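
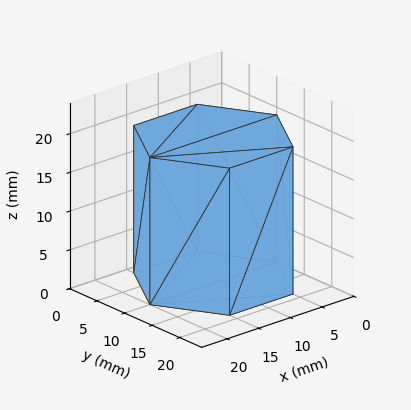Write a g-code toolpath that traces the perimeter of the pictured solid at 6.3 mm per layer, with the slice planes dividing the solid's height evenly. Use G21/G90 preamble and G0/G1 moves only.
Reading the render: the shape is a regular 6-sided prism (a cylinder approximated with 6 flat sides), circumscribed radius ≈ 10 mm, height ≈ 19 mm (dimensions read to the nearest mm from the axis ticks). For the g-code, the solid's height is divided into equal slices at the stated Δz and each level perimeter traced with G1 moves after a G0 lift.

; perimeter-only toolpath
G21 ; units = mm
G90 ; absolute positioning
G28 ; home
; layer 1
G0 Z6.3
G0 X20.0 Y10.0
G1 X15.0 Y18.7
G1 X5.0 Y18.7
G1 X0.0 Y10.0
G1 X5.0 Y1.3
G1 X15.0 Y1.3
G1 X20.0 Y10.0
; layer 2
G0 Z12.7
G0 X20.0 Y10.0
G1 X15.0 Y18.7
G1 X5.0 Y18.7
G1 X0.0 Y10.0
G1 X5.0 Y1.3
G1 X15.0 Y1.3
G1 X20.0 Y10.0
; layer 3
G0 Z19.0
G0 X20.0 Y10.0
G1 X15.0 Y18.7
G1 X5.0 Y18.7
G1 X0.0 Y10.0
G1 X5.0 Y1.3
G1 X15.0 Y1.3
G1 X20.0 Y10.0
M2 ; end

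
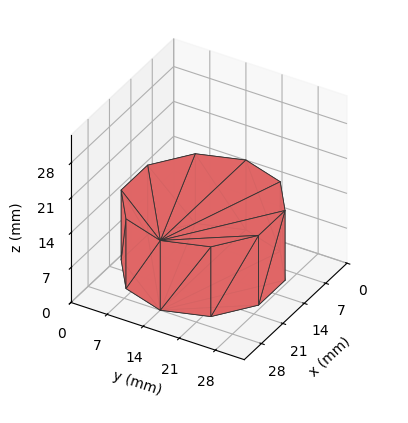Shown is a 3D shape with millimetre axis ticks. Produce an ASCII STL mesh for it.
Reading the render: the shape is a regular 10-sided prism (a cylinder approximated with 10 flat sides), circumscribed radius ≈ 14 mm, height ≈ 14 mm (dimensions read to the nearest mm from the axis ticks). For the STL, each face is triangulated and given an outward normal.

solid part
  facet normal 0.0000 0.0000 -1.0000
    outer loop
      vertex 18.326 27.315 0.000
      vertex 25.326 22.229 0.000
      vertex 28.000 14.000 0.000
    endloop
  endfacet
  facet normal 0.0000 0.0000 -1.0000
    outer loop
      vertex 9.674 27.315 0.000
      vertex 18.326 27.315 0.000
      vertex 28.000 14.000 0.000
    endloop
  endfacet
  facet normal 0.0000 0.0000 -1.0000
    outer loop
      vertex 2.674 22.229 0.000
      vertex 9.674 27.315 0.000
      vertex 28.000 14.000 0.000
    endloop
  endfacet
  facet normal 0.0000 0.0000 -1.0000
    outer loop
      vertex 0.000 14.000 0.000
      vertex 2.674 22.229 0.000
      vertex 28.000 14.000 0.000
    endloop
  endfacet
  facet normal 0.0000 0.0000 -1.0000
    outer loop
      vertex 2.674 5.771 0.000
      vertex 0.000 14.000 0.000
      vertex 28.000 14.000 0.000
    endloop
  endfacet
  facet normal 0.0000 0.0000 -1.0000
    outer loop
      vertex 9.674 0.685 0.000
      vertex 2.674 5.771 0.000
      vertex 28.000 14.000 0.000
    endloop
  endfacet
  facet normal 0.0000 0.0000 -1.0000
    outer loop
      vertex 18.326 0.685 0.000
      vertex 9.674 0.685 0.000
      vertex 28.000 14.000 0.000
    endloop
  endfacet
  facet normal 0.0000 0.0000 -1.0000
    outer loop
      vertex 25.326 5.771 0.000
      vertex 18.326 0.685 0.000
      vertex 28.000 14.000 0.000
    endloop
  endfacet
  facet normal 0.0000 0.0000 1.0000
    outer loop
      vertex 28.000 14.000 14.000
      vertex 25.326 22.229 14.000
      vertex 18.326 27.315 14.000
    endloop
  endfacet
  facet normal 0.0000 0.0000 1.0000
    outer loop
      vertex 28.000 14.000 14.000
      vertex 18.326 27.315 14.000
      vertex 9.674 27.315 14.000
    endloop
  endfacet
  facet normal 0.0000 0.0000 1.0000
    outer loop
      vertex 28.000 14.000 14.000
      vertex 9.674 27.315 14.000
      vertex 2.674 22.229 14.000
    endloop
  endfacet
  facet normal 0.0000 0.0000 1.0000
    outer loop
      vertex 28.000 14.000 14.000
      vertex 2.674 22.229 14.000
      vertex 0.000 14.000 14.000
    endloop
  endfacet
  facet normal 0.0000 0.0000 1.0000
    outer loop
      vertex 28.000 14.000 14.000
      vertex 0.000 14.000 14.000
      vertex 2.674 5.771 14.000
    endloop
  endfacet
  facet normal 0.0000 0.0000 1.0000
    outer loop
      vertex 28.000 14.000 14.000
      vertex 2.674 5.771 14.000
      vertex 9.674 0.685 14.000
    endloop
  endfacet
  facet normal 0.0000 0.0000 1.0000
    outer loop
      vertex 28.000 14.000 14.000
      vertex 9.674 0.685 14.000
      vertex 18.326 0.685 14.000
    endloop
  endfacet
  facet normal 0.0000 0.0000 1.0000
    outer loop
      vertex 28.000 14.000 14.000
      vertex 18.326 0.685 14.000
      vertex 25.326 5.771 14.000
    endloop
  endfacet
  facet normal 0.9510 0.3090 0.0000
    outer loop
      vertex 28.000 14.000 0.000
      vertex 25.326 22.229 0.000
      vertex 25.326 22.229 14.000
    endloop
  endfacet
  facet normal 0.9510 0.3090 0.0000
    outer loop
      vertex 28.000 14.000 0.000
      vertex 25.326 22.229 14.000
      vertex 28.000 14.000 14.000
    endloop
  endfacet
  facet normal 0.5878 0.8090 0.0000
    outer loop
      vertex 25.326 22.229 0.000
      vertex 18.326 27.315 0.000
      vertex 18.326 27.315 14.000
    endloop
  endfacet
  facet normal 0.5878 0.8090 0.0000
    outer loop
      vertex 25.326 22.229 0.000
      vertex 18.326 27.315 14.000
      vertex 25.326 22.229 14.000
    endloop
  endfacet
  facet normal 0.0000 1.0000 0.0000
    outer loop
      vertex 18.326 27.315 0.000
      vertex 9.674 27.315 0.000
      vertex 9.674 27.315 14.000
    endloop
  endfacet
  facet normal 0.0000 1.0000 0.0000
    outer loop
      vertex 18.326 27.315 0.000
      vertex 9.674 27.315 14.000
      vertex 18.326 27.315 14.000
    endloop
  endfacet
  facet normal -0.5878 0.8090 0.0000
    outer loop
      vertex 9.674 27.315 0.000
      vertex 2.674 22.229 0.000
      vertex 2.674 22.229 14.000
    endloop
  endfacet
  facet normal -0.5878 0.8090 0.0000
    outer loop
      vertex 9.674 27.315 0.000
      vertex 2.674 22.229 14.000
      vertex 9.674 27.315 14.000
    endloop
  endfacet
  facet normal -0.9510 0.3090 0.0000
    outer loop
      vertex 2.674 22.229 0.000
      vertex 0.000 14.000 0.000
      vertex 0.000 14.000 14.000
    endloop
  endfacet
  facet normal -0.9510 0.3090 0.0000
    outer loop
      vertex 2.674 22.229 0.000
      vertex 0.000 14.000 14.000
      vertex 2.674 22.229 14.000
    endloop
  endfacet
  facet normal -0.9510 -0.3090 0.0000
    outer loop
      vertex 0.000 14.000 0.000
      vertex 2.674 5.771 0.000
      vertex 2.674 5.771 14.000
    endloop
  endfacet
  facet normal -0.9510 -0.3090 0.0000
    outer loop
      vertex 0.000 14.000 0.000
      vertex 2.674 5.771 14.000
      vertex 0.000 14.000 14.000
    endloop
  endfacet
  facet normal -0.5878 -0.8090 0.0000
    outer loop
      vertex 2.674 5.771 0.000
      vertex 9.674 0.685 0.000
      vertex 9.674 0.685 14.000
    endloop
  endfacet
  facet normal -0.5878 -0.8090 0.0000
    outer loop
      vertex 2.674 5.771 0.000
      vertex 9.674 0.685 14.000
      vertex 2.674 5.771 14.000
    endloop
  endfacet
  facet normal 0.0000 -1.0000 0.0000
    outer loop
      vertex 9.674 0.685 0.000
      vertex 18.326 0.685 0.000
      vertex 18.326 0.685 14.000
    endloop
  endfacet
  facet normal 0.0000 -1.0000 0.0000
    outer loop
      vertex 9.674 0.685 0.000
      vertex 18.326 0.685 14.000
      vertex 9.674 0.685 14.000
    endloop
  endfacet
  facet normal 0.5878 -0.8090 0.0000
    outer loop
      vertex 18.326 0.685 0.000
      vertex 25.326 5.771 0.000
      vertex 25.326 5.771 14.000
    endloop
  endfacet
  facet normal 0.5878 -0.8090 0.0000
    outer loop
      vertex 18.326 0.685 0.000
      vertex 25.326 5.771 14.000
      vertex 18.326 0.685 14.000
    endloop
  endfacet
  facet normal 0.9510 -0.3090 0.0000
    outer loop
      vertex 25.326 5.771 0.000
      vertex 28.000 14.000 0.000
      vertex 28.000 14.000 14.000
    endloop
  endfacet
  facet normal 0.9510 -0.3090 0.0000
    outer loop
      vertex 25.326 5.771 0.000
      vertex 28.000 14.000 14.000
      vertex 25.326 5.771 14.000
    endloop
  endfacet
endsolid part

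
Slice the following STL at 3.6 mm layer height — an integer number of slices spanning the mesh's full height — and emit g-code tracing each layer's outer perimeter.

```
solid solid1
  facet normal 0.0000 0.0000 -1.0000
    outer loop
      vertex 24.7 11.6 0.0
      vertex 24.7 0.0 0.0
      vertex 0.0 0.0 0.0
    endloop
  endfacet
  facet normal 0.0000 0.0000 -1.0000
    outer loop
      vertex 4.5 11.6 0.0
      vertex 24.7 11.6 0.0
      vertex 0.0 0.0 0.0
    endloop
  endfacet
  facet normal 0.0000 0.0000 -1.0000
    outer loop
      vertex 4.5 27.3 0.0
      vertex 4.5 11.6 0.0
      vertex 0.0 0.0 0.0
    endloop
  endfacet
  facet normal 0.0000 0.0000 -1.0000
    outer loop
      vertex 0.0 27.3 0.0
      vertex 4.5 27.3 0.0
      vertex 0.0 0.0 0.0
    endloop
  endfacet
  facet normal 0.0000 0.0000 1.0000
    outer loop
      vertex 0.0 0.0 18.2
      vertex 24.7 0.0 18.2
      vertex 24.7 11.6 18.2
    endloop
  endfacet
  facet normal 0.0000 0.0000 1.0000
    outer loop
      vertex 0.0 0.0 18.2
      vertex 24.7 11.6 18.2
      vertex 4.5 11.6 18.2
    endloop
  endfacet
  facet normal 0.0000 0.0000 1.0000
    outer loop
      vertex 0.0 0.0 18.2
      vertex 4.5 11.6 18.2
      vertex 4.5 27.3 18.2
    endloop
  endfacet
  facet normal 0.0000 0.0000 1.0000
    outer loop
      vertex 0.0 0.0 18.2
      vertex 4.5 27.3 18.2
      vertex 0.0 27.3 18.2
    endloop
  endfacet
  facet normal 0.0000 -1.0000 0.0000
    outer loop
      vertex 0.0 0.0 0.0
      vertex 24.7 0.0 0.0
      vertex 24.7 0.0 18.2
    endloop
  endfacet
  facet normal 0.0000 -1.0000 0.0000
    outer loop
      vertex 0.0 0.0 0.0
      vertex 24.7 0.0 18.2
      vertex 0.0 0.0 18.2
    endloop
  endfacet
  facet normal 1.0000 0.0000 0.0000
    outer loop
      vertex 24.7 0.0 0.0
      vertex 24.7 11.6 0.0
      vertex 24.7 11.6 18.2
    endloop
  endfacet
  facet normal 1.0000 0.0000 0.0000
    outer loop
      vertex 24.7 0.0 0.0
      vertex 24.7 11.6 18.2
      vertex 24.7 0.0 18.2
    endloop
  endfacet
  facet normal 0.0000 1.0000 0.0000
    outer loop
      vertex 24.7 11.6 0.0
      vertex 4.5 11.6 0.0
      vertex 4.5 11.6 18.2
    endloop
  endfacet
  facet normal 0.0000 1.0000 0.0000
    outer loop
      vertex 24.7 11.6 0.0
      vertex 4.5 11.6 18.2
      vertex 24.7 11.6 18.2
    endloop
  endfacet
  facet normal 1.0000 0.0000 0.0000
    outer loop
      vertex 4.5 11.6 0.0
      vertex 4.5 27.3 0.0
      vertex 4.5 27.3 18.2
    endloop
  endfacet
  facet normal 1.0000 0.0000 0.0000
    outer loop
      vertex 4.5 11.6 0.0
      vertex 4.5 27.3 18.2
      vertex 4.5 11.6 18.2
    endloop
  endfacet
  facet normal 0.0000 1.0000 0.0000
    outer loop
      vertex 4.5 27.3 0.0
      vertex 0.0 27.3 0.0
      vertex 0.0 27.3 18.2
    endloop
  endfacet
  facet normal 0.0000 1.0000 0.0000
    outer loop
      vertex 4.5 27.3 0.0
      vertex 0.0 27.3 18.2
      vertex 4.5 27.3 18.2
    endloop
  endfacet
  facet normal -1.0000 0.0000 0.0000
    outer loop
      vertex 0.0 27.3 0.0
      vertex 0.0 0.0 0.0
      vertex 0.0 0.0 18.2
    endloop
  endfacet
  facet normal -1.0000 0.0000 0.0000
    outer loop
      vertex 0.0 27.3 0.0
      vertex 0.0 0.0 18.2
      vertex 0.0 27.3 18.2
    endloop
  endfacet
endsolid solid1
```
; perimeter-only toolpath
G21 ; units = mm
G90 ; absolute positioning
G28 ; home
; layer 1
G0 Z3.6
G0 X0.0 Y0.0
G1 X24.7 Y0.0
G1 X24.7 Y11.6
G1 X4.5 Y11.6
G1 X4.5 Y27.3
G1 X0.0 Y27.3
G1 X0.0 Y0.0
; layer 2
G0 Z7.3
G0 X0.0 Y0.0
G1 X24.7 Y0.0
G1 X24.7 Y11.6
G1 X4.5 Y11.6
G1 X4.5 Y27.3
G1 X0.0 Y27.3
G1 X0.0 Y0.0
; layer 3
G0 Z10.9
G0 X0.0 Y0.0
G1 X24.7 Y0.0
G1 X24.7 Y11.6
G1 X4.5 Y11.6
G1 X4.5 Y27.3
G1 X0.0 Y27.3
G1 X0.0 Y0.0
; layer 4
G0 Z14.6
G0 X0.0 Y0.0
G1 X24.7 Y0.0
G1 X24.7 Y11.6
G1 X4.5 Y11.6
G1 X4.5 Y27.3
G1 X0.0 Y27.3
G1 X0.0 Y0.0
; layer 5
G0 Z18.2
G0 X0.0 Y0.0
G1 X24.7 Y0.0
G1 X24.7 Y11.6
G1 X4.5 Y11.6
G1 X4.5 Y27.3
G1 X0.0 Y27.3
G1 X0.0 Y0.0
M2 ; end

The solid is an L-shaped prism: outer 24.7 × 27.3 mm, arm thicknesses ≈ 11.6 mm (horizontal) and 4.5 mm (vertical), extruded 18.2 mm in z. Slicing at Δz = 3.6 mm — 5 equal slices spanning the solid's height, so layer i sits at z = i·h/5 — gives 5 non-empty perimeters. Each is a 6-segment closed polygon; G0 lifts to the layer z and rapids to the start vertex, then G1 traces the edges.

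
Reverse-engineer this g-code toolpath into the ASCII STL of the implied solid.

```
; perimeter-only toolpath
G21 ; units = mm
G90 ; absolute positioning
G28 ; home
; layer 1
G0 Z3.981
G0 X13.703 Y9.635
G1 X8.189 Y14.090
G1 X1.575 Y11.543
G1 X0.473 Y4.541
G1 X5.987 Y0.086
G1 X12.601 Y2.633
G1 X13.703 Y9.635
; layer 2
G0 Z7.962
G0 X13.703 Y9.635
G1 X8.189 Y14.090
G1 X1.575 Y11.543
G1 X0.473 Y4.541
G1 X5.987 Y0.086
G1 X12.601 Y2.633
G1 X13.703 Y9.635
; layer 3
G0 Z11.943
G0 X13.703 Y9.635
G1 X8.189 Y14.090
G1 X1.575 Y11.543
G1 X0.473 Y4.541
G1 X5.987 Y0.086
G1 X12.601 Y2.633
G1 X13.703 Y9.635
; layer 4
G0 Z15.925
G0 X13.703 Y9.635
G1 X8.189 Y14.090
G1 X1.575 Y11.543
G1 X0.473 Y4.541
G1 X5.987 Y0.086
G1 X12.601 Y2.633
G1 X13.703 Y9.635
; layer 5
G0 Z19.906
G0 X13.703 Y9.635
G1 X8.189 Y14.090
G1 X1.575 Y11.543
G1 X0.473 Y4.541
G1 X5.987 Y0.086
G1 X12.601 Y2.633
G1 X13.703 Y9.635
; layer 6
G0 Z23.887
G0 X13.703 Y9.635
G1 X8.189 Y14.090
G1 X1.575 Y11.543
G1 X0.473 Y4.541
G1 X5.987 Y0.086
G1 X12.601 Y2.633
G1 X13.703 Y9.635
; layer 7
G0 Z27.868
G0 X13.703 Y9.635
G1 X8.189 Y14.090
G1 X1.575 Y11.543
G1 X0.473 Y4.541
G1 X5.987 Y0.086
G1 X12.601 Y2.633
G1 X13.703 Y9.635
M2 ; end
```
solid part
  facet normal 0.0000 0.0000 -1.0000
    outer loop
      vertex 1.575 11.543 0.000
      vertex 8.189 14.090 0.000
      vertex 13.703 9.635 0.000
    endloop
  endfacet
  facet normal 0.0000 0.0000 -1.0000
    outer loop
      vertex 0.473 4.541 0.000
      vertex 1.575 11.543 0.000
      vertex 13.703 9.635 0.000
    endloop
  endfacet
  facet normal 0.0000 0.0000 -1.0000
    outer loop
      vertex 5.987 0.086 0.000
      vertex 0.473 4.541 0.000
      vertex 13.703 9.635 0.000
    endloop
  endfacet
  facet normal 0.0000 0.0000 -1.0000
    outer loop
      vertex 12.601 2.633 0.000
      vertex 5.987 0.086 0.000
      vertex 13.703 9.635 0.000
    endloop
  endfacet
  facet normal 0.0000 0.0000 1.0000
    outer loop
      vertex 13.703 9.635 27.868
      vertex 8.189 14.090 27.868
      vertex 1.575 11.543 27.868
    endloop
  endfacet
  facet normal 0.0000 0.0000 1.0000
    outer loop
      vertex 13.703 9.635 27.868
      vertex 1.575 11.543 27.868
      vertex 0.473 4.541 27.868
    endloop
  endfacet
  facet normal 0.0000 0.0000 1.0000
    outer loop
      vertex 13.703 9.635 27.868
      vertex 0.473 4.541 27.868
      vertex 5.987 0.086 27.868
    endloop
  endfacet
  facet normal 0.0000 0.0000 1.0000
    outer loop
      vertex 13.703 9.635 27.868
      vertex 5.987 0.086 27.868
      vertex 12.601 2.633 27.868
    endloop
  endfacet
  facet normal 0.6285 0.7778 0.0000
    outer loop
      vertex 13.703 9.635 0.000
      vertex 8.189 14.090 0.000
      vertex 8.189 14.090 27.868
    endloop
  endfacet
  facet normal 0.6285 0.7778 0.0000
    outer loop
      vertex 13.703 9.635 0.000
      vertex 8.189 14.090 27.868
      vertex 13.703 9.635 27.868
    endloop
  endfacet
  facet normal -0.3594 0.9332 0.0000
    outer loop
      vertex 8.189 14.090 0.000
      vertex 1.575 11.543 0.000
      vertex 1.575 11.543 27.868
    endloop
  endfacet
  facet normal -0.3594 0.9332 0.0000
    outer loop
      vertex 8.189 14.090 0.000
      vertex 1.575 11.543 27.868
      vertex 8.189 14.090 27.868
    endloop
  endfacet
  facet normal -0.9878 0.1555 0.0000
    outer loop
      vertex 1.575 11.543 0.000
      vertex 0.473 4.541 0.000
      vertex 0.473 4.541 27.868
    endloop
  endfacet
  facet normal -0.9878 0.1555 0.0000
    outer loop
      vertex 1.575 11.543 0.000
      vertex 0.473 4.541 27.868
      vertex 1.575 11.543 27.868
    endloop
  endfacet
  facet normal -0.6285 -0.7778 0.0000
    outer loop
      vertex 0.473 4.541 0.000
      vertex 5.987 0.086 0.000
      vertex 5.987 0.086 27.868
    endloop
  endfacet
  facet normal -0.6285 -0.7778 0.0000
    outer loop
      vertex 0.473 4.541 0.000
      vertex 5.987 0.086 27.868
      vertex 0.473 4.541 27.868
    endloop
  endfacet
  facet normal 0.3594 -0.9332 0.0000
    outer loop
      vertex 5.987 0.086 0.000
      vertex 12.601 2.633 0.000
      vertex 12.601 2.633 27.868
    endloop
  endfacet
  facet normal 0.3594 -0.9332 0.0000
    outer loop
      vertex 5.987 0.086 0.000
      vertex 12.601 2.633 27.868
      vertex 5.987 0.086 27.868
    endloop
  endfacet
  facet normal 0.9878 -0.1555 0.0000
    outer loop
      vertex 12.601 2.633 0.000
      vertex 13.703 9.635 0.000
      vertex 13.703 9.635 27.868
    endloop
  endfacet
  facet normal 0.9878 -0.1555 0.0000
    outer loop
      vertex 12.601 2.633 0.000
      vertex 13.703 9.635 27.868
      vertex 12.601 2.633 27.868
    endloop
  endfacet
endsolid part

The G0 Z moves step by Δz≈3.981 mm. Every layer's G1 loop is the same polygon, so the solid is a straight extrusion of it from z=0 to z≈27.9. Closing with flat bottom and top caps and triangulating gives 20 facets — a regular 6-sided prism (a cylinder approximated with 6 flat sides), circumscribed radius ≈ 7.09 mm, height ≈ 27.9 mm.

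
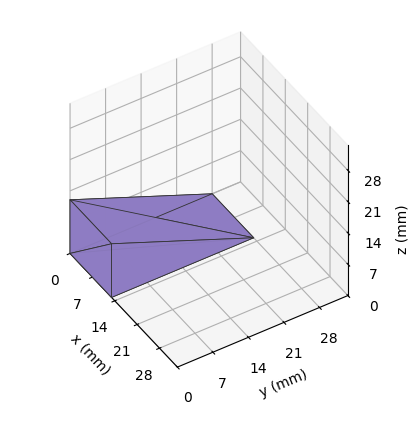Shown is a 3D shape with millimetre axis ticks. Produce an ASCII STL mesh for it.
Reading the render: the shape is a wedge (ramp): 13 × 28 mm base, rising to 12 mm along the y=0 edge and sloping linearly to z=0 at y=28 (dimensions read to the nearest mm from the axis ticks). For the STL, each face is triangulated and given an outward normal.

solid part
  facet normal 0.0000 0.0000 -1.0000
    outer loop
      vertex 13.00 28.00 0.00
      vertex 13.00 0.00 0.00
      vertex 0.00 0.00 0.00
    endloop
  endfacet
  facet normal 0.0000 0.0000 -1.0000
    outer loop
      vertex 0.00 28.00 0.00
      vertex 13.00 28.00 0.00
      vertex 0.00 0.00 0.00
    endloop
  endfacet
  facet normal 0.0000 -1.0000 0.0000
    outer loop
      vertex 0.00 0.00 0.00
      vertex 13.00 0.00 0.00
      vertex 13.00 0.00 12.00
    endloop
  endfacet
  facet normal 0.0000 -1.0000 0.0000
    outer loop
      vertex 0.00 0.00 0.00
      vertex 13.00 0.00 12.00
      vertex 0.00 0.00 12.00
    endloop
  endfacet
  facet normal 0.0000 0.3939 0.9191
    outer loop
      vertex 0.00 0.00 12.00
      vertex 13.00 0.00 12.00
      vertex 13.00 28.00 0.00
    endloop
  endfacet
  facet normal 0.0000 0.3939 0.9191
    outer loop
      vertex 0.00 0.00 12.00
      vertex 13.00 28.00 0.00
      vertex 0.00 28.00 0.00
    endloop
  endfacet
  facet normal -1.0000 0.0000 0.0000
    outer loop
      vertex 0.00 0.00 12.00
      vertex 0.00 28.00 0.00
      vertex 0.00 0.00 0.00
    endloop
  endfacet
  facet normal 1.0000 0.0000 0.0000
    outer loop
      vertex 13.00 0.00 0.00
      vertex 13.00 28.00 0.00
      vertex 13.00 0.00 12.00
    endloop
  endfacet
endsolid part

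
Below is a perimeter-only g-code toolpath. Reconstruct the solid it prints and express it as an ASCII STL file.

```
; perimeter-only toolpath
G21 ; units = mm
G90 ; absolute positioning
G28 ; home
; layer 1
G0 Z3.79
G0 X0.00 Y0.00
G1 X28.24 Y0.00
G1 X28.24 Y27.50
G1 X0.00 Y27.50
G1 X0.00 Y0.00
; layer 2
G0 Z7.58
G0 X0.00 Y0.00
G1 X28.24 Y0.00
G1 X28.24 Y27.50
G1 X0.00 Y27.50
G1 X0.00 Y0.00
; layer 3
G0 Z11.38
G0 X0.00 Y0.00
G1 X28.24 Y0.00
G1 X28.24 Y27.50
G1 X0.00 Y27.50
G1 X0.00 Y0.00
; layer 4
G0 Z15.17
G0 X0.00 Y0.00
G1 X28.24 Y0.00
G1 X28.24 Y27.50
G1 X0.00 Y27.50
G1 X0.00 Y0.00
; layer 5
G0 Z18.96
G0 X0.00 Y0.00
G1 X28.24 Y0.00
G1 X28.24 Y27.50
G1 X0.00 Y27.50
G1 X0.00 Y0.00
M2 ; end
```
solid part
  facet normal 0.0000 0.0000 -1.0000
    outer loop
      vertex 28.24 27.50 0.00
      vertex 28.24 0.00 0.00
      vertex 0.00 0.00 0.00
    endloop
  endfacet
  facet normal 0.0000 0.0000 -1.0000
    outer loop
      vertex 0.00 27.50 0.00
      vertex 28.24 27.50 0.00
      vertex 0.00 0.00 0.00
    endloop
  endfacet
  facet normal 0.0000 0.0000 1.0000
    outer loop
      vertex 0.00 0.00 18.96
      vertex 28.24 0.00 18.96
      vertex 28.24 27.50 18.96
    endloop
  endfacet
  facet normal 0.0000 0.0000 1.0000
    outer loop
      vertex 0.00 0.00 18.96
      vertex 28.24 27.50 18.96
      vertex 0.00 27.50 18.96
    endloop
  endfacet
  facet normal 0.0000 -1.0000 0.0000
    outer loop
      vertex 0.00 0.00 0.00
      vertex 28.24 0.00 0.00
      vertex 28.24 0.00 18.96
    endloop
  endfacet
  facet normal 0.0000 -1.0000 0.0000
    outer loop
      vertex 0.00 0.00 0.00
      vertex 28.24 0.00 18.96
      vertex 0.00 0.00 18.96
    endloop
  endfacet
  facet normal 0.0000 1.0000 0.0000
    outer loop
      vertex 28.24 27.50 18.96
      vertex 28.24 27.50 0.00
      vertex 0.00 27.50 0.00
    endloop
  endfacet
  facet normal 0.0000 1.0000 0.0000
    outer loop
      vertex 0.00 27.50 18.96
      vertex 28.24 27.50 18.96
      vertex 0.00 27.50 0.00
    endloop
  endfacet
  facet normal -1.0000 0.0000 0.0000
    outer loop
      vertex 0.00 27.50 18.96
      vertex 0.00 27.50 0.00
      vertex 0.00 0.00 0.00
    endloop
  endfacet
  facet normal -1.0000 0.0000 0.0000
    outer loop
      vertex 0.00 0.00 18.96
      vertex 0.00 27.50 18.96
      vertex 0.00 0.00 0.00
    endloop
  endfacet
  facet normal 1.0000 0.0000 0.0000
    outer loop
      vertex 28.24 0.00 0.00
      vertex 28.24 27.50 0.00
      vertex 28.24 27.50 18.96
    endloop
  endfacet
  facet normal 1.0000 0.0000 0.0000
    outer loop
      vertex 28.24 0.00 0.00
      vertex 28.24 27.50 18.96
      vertex 28.24 0.00 18.96
    endloop
  endfacet
endsolid part

The G0 Z moves step by Δz≈3.79 mm. Every layer's G1 loop is the same polygon, so the solid is a straight extrusion of it from z=0 to z≈19. Closing with flat bottom and top caps and triangulating gives 12 facets — a rectangular box, roughly 28.2 × 27.5 mm footprint and 19 mm tall.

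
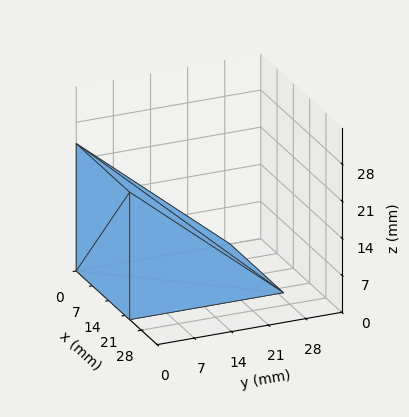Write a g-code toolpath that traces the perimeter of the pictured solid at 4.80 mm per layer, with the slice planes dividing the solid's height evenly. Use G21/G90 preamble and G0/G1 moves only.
Reading the render: the shape is a wedge (ramp): 23 × 29 mm base, rising to 24 mm along the y=0 edge and sloping linearly to z=0 at y=29 (dimensions read to the nearest mm from the axis ticks). For the g-code, the solid's height is divided into equal slices at the stated Δz and each level perimeter traced with G1 moves after a G0 lift.

; perimeter-only toolpath
G21 ; units = mm
G90 ; absolute positioning
G28 ; home
; layer 1
G0 Z4.80
G0 X0.00 Y0.00
G1 X23.00 Y0.00
G1 X23.00 Y23.20
G1 X0.00 Y23.20
G1 X0.00 Y0.00
; layer 2
G0 Z9.60
G0 X0.00 Y0.00
G1 X23.00 Y0.00
G1 X23.00 Y17.40
G1 X0.00 Y17.40
G1 X0.00 Y0.00
; layer 3
G0 Z14.40
G0 X0.00 Y0.00
G1 X23.00 Y0.00
G1 X23.00 Y11.60
G1 X0.00 Y11.60
G1 X0.00 Y0.00
; layer 4
G0 Z19.20
G0 X0.00 Y0.00
G1 X23.00 Y0.00
G1 X23.00 Y5.80
G1 X0.00 Y5.80
G1 X0.00 Y0.00
M2 ; end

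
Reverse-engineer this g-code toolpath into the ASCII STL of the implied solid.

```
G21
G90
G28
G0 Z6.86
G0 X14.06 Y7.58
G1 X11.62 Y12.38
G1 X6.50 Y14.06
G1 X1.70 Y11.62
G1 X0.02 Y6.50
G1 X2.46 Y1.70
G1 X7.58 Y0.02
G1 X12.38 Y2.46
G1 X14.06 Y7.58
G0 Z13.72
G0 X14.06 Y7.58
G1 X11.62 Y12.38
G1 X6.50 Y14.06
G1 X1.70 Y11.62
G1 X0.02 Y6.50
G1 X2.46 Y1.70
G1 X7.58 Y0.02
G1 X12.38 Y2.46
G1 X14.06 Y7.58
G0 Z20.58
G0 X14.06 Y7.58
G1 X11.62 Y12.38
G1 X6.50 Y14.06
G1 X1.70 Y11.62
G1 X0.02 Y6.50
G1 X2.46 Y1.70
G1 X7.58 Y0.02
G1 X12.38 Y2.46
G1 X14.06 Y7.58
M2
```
solid part
  facet normal 0.0000 0.0000 -1.0000
    outer loop
      vertex 6.50 14.06 0.00
      vertex 11.62 12.38 0.00
      vertex 14.06 7.58 0.00
    endloop
  endfacet
  facet normal 0.0000 0.0000 -1.0000
    outer loop
      vertex 1.70 11.62 0.00
      vertex 6.50 14.06 0.00
      vertex 14.06 7.58 0.00
    endloop
  endfacet
  facet normal 0.0000 0.0000 -1.0000
    outer loop
      vertex 0.02 6.50 0.00
      vertex 1.70 11.62 0.00
      vertex 14.06 7.58 0.00
    endloop
  endfacet
  facet normal 0.0000 0.0000 -1.0000
    outer loop
      vertex 2.46 1.70 0.00
      vertex 0.02 6.50 0.00
      vertex 14.06 7.58 0.00
    endloop
  endfacet
  facet normal 0.0000 0.0000 -1.0000
    outer loop
      vertex 7.58 0.02 0.00
      vertex 2.46 1.70 0.00
      vertex 14.06 7.58 0.00
    endloop
  endfacet
  facet normal 0.0000 0.0000 -1.0000
    outer loop
      vertex 12.38 2.46 0.00
      vertex 7.58 0.02 0.00
      vertex 14.06 7.58 0.00
    endloop
  endfacet
  facet normal 0.0000 0.0000 1.0000
    outer loop
      vertex 14.06 7.58 20.58
      vertex 11.62 12.38 20.58
      vertex 6.50 14.06 20.58
    endloop
  endfacet
  facet normal 0.0000 0.0000 1.0000
    outer loop
      vertex 14.06 7.58 20.58
      vertex 6.50 14.06 20.58
      vertex 1.70 11.62 20.58
    endloop
  endfacet
  facet normal 0.0000 0.0000 1.0000
    outer loop
      vertex 14.06 7.58 20.58
      vertex 1.70 11.62 20.58
      vertex 0.02 6.50 20.58
    endloop
  endfacet
  facet normal 0.0000 0.0000 1.0000
    outer loop
      vertex 14.06 7.58 20.58
      vertex 0.02 6.50 20.58
      vertex 2.46 1.70 20.58
    endloop
  endfacet
  facet normal 0.0000 0.0000 1.0000
    outer loop
      vertex 14.06 7.58 20.58
      vertex 2.46 1.70 20.58
      vertex 7.58 0.02 20.58
    endloop
  endfacet
  facet normal 0.0000 0.0000 1.0000
    outer loop
      vertex 14.06 7.58 20.58
      vertex 7.58 0.02 20.58
      vertex 12.38 2.46 20.58
    endloop
  endfacet
  facet normal 0.8914 0.4531 0.0000
    outer loop
      vertex 14.06 7.58 0.00
      vertex 11.62 12.38 0.00
      vertex 11.62 12.38 20.58
    endloop
  endfacet
  facet normal 0.8914 0.4531 0.0000
    outer loop
      vertex 14.06 7.58 0.00
      vertex 11.62 12.38 20.58
      vertex 14.06 7.58 20.58
    endloop
  endfacet
  facet normal 0.3118 0.9502 0.0000
    outer loop
      vertex 11.62 12.38 0.00
      vertex 6.50 14.06 0.00
      vertex 6.50 14.06 20.58
    endloop
  endfacet
  facet normal 0.3118 0.9502 0.0000
    outer loop
      vertex 11.62 12.38 0.00
      vertex 6.50 14.06 20.58
      vertex 11.62 12.38 20.58
    endloop
  endfacet
  facet normal -0.4531 0.8914 0.0000
    outer loop
      vertex 6.50 14.06 0.00
      vertex 1.70 11.62 0.00
      vertex 1.70 11.62 20.58
    endloop
  endfacet
  facet normal -0.4531 0.8914 0.0000
    outer loop
      vertex 6.50 14.06 0.00
      vertex 1.70 11.62 20.58
      vertex 6.50 14.06 20.58
    endloop
  endfacet
  facet normal -0.9502 0.3118 0.0000
    outer loop
      vertex 1.70 11.62 0.00
      vertex 0.02 6.50 0.00
      vertex 0.02 6.50 20.58
    endloop
  endfacet
  facet normal -0.9502 0.3118 0.0000
    outer loop
      vertex 1.70 11.62 0.00
      vertex 0.02 6.50 20.58
      vertex 1.70 11.62 20.58
    endloop
  endfacet
  facet normal -0.8914 -0.4531 0.0000
    outer loop
      vertex 0.02 6.50 0.00
      vertex 2.46 1.70 0.00
      vertex 2.46 1.70 20.58
    endloop
  endfacet
  facet normal -0.8914 -0.4531 0.0000
    outer loop
      vertex 0.02 6.50 0.00
      vertex 2.46 1.70 20.58
      vertex 0.02 6.50 20.58
    endloop
  endfacet
  facet normal -0.3118 -0.9502 0.0000
    outer loop
      vertex 2.46 1.70 0.00
      vertex 7.58 0.02 0.00
      vertex 7.58 0.02 20.58
    endloop
  endfacet
  facet normal -0.3118 -0.9502 0.0000
    outer loop
      vertex 2.46 1.70 0.00
      vertex 7.58 0.02 20.58
      vertex 2.46 1.70 20.58
    endloop
  endfacet
  facet normal 0.4531 -0.8914 0.0000
    outer loop
      vertex 7.58 0.02 0.00
      vertex 12.38 2.46 0.00
      vertex 12.38 2.46 20.58
    endloop
  endfacet
  facet normal 0.4531 -0.8914 0.0000
    outer loop
      vertex 7.58 0.02 0.00
      vertex 12.38 2.46 20.58
      vertex 7.58 0.02 20.58
    endloop
  endfacet
  facet normal 0.9502 -0.3118 0.0000
    outer loop
      vertex 12.38 2.46 0.00
      vertex 14.06 7.58 0.00
      vertex 14.06 7.58 20.58
    endloop
  endfacet
  facet normal 0.9502 -0.3118 0.0000
    outer loop
      vertex 12.38 2.46 0.00
      vertex 14.06 7.58 20.58
      vertex 12.38 2.46 20.58
    endloop
  endfacet
endsolid part

The G0 Z moves step by Δz≈6.86 mm. Every layer's G1 loop is the same polygon, so the solid is a straight extrusion of it from z=0 to z≈20.6. Closing with flat bottom and top caps and triangulating gives 28 facets — a regular 8-sided prism (a cylinder approximated with 8 flat sides), circumscribed radius ≈ 7.04 mm, height ≈ 20.6 mm.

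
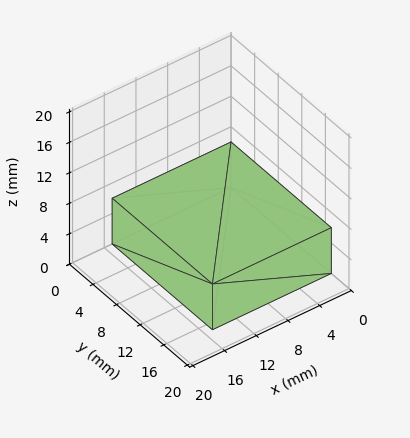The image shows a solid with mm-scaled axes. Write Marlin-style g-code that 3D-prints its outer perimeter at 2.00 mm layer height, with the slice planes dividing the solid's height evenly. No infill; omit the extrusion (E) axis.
Reading the render: the shape is a rectangular box, roughly 15 × 17 mm footprint and 6 mm tall (dimensions read to the nearest mm from the axis ticks). For the g-code, the solid's height is divided into equal slices at the stated Δz and each level perimeter traced with G1 moves after a G0 lift.

; perimeter-only toolpath
G21 ; units = mm
G90 ; absolute positioning
G28 ; home
; layer 1
G0 Z2.00
G0 X0.00 Y0.00
G1 X15.00 Y0.00
G1 X15.00 Y17.00
G1 X0.00 Y17.00
G1 X0.00 Y0.00
; layer 2
G0 Z4.00
G0 X0.00 Y0.00
G1 X15.00 Y0.00
G1 X15.00 Y17.00
G1 X0.00 Y17.00
G1 X0.00 Y0.00
; layer 3
G0 Z6.00
G0 X0.00 Y0.00
G1 X15.00 Y0.00
G1 X15.00 Y17.00
G1 X0.00 Y17.00
G1 X0.00 Y0.00
M2 ; end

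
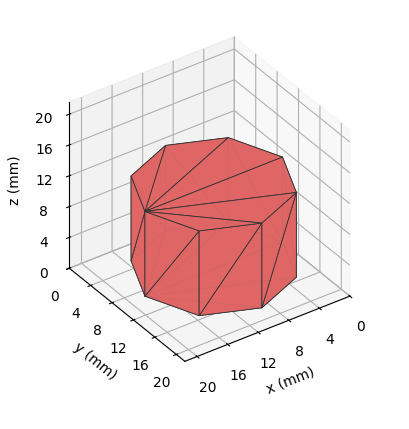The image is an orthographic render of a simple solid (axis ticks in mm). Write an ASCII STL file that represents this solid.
Reading the render: the shape is a regular 8-sided prism (a cylinder approximated with 8 flat sides), circumscribed radius ≈ 9 mm, height ≈ 11 mm (dimensions read to the nearest mm from the axis ticks). For the STL, each face is triangulated and given an outward normal.

solid part
  facet normal 0.0000 0.0000 -1.0000
    outer loop
      vertex 9.00 18.00 0.00
      vertex 15.36 15.36 0.00
      vertex 18.00 9.00 0.00
    endloop
  endfacet
  facet normal 0.0000 0.0000 -1.0000
    outer loop
      vertex 2.64 15.36 0.00
      vertex 9.00 18.00 0.00
      vertex 18.00 9.00 0.00
    endloop
  endfacet
  facet normal 0.0000 0.0000 -1.0000
    outer loop
      vertex 0.00 9.00 0.00
      vertex 2.64 15.36 0.00
      vertex 18.00 9.00 0.00
    endloop
  endfacet
  facet normal 0.0000 0.0000 -1.0000
    outer loop
      vertex 2.64 2.64 0.00
      vertex 0.00 9.00 0.00
      vertex 18.00 9.00 0.00
    endloop
  endfacet
  facet normal 0.0000 0.0000 -1.0000
    outer loop
      vertex 9.00 0.00 0.00
      vertex 2.64 2.64 0.00
      vertex 18.00 9.00 0.00
    endloop
  endfacet
  facet normal 0.0000 0.0000 -1.0000
    outer loop
      vertex 15.36 2.64 0.00
      vertex 9.00 0.00 0.00
      vertex 18.00 9.00 0.00
    endloop
  endfacet
  facet normal 0.0000 0.0000 1.0000
    outer loop
      vertex 18.00 9.00 11.00
      vertex 15.36 15.36 11.00
      vertex 9.00 18.00 11.00
    endloop
  endfacet
  facet normal 0.0000 0.0000 1.0000
    outer loop
      vertex 18.00 9.00 11.00
      vertex 9.00 18.00 11.00
      vertex 2.64 15.36 11.00
    endloop
  endfacet
  facet normal 0.0000 0.0000 1.0000
    outer loop
      vertex 18.00 9.00 11.00
      vertex 2.64 15.36 11.00
      vertex 0.00 9.00 11.00
    endloop
  endfacet
  facet normal 0.0000 0.0000 1.0000
    outer loop
      vertex 18.00 9.00 11.00
      vertex 0.00 9.00 11.00
      vertex 2.64 2.64 11.00
    endloop
  endfacet
  facet normal 0.0000 0.0000 1.0000
    outer loop
      vertex 18.00 9.00 11.00
      vertex 2.64 2.64 11.00
      vertex 9.00 0.00 11.00
    endloop
  endfacet
  facet normal 0.0000 0.0000 1.0000
    outer loop
      vertex 18.00 9.00 11.00
      vertex 9.00 0.00 11.00
      vertex 15.36 2.64 11.00
    endloop
  endfacet
  facet normal 0.9236 0.3834 0.0000
    outer loop
      vertex 18.00 9.00 0.00
      vertex 15.36 15.36 0.00
      vertex 15.36 15.36 11.00
    endloop
  endfacet
  facet normal 0.9236 0.3834 0.0000
    outer loop
      vertex 18.00 9.00 0.00
      vertex 15.36 15.36 11.00
      vertex 18.00 9.00 11.00
    endloop
  endfacet
  facet normal 0.3834 0.9236 0.0000
    outer loop
      vertex 15.36 15.36 0.00
      vertex 9.00 18.00 0.00
      vertex 9.00 18.00 11.00
    endloop
  endfacet
  facet normal 0.3834 0.9236 0.0000
    outer loop
      vertex 15.36 15.36 0.00
      vertex 9.00 18.00 11.00
      vertex 15.36 15.36 11.00
    endloop
  endfacet
  facet normal -0.3834 0.9236 0.0000
    outer loop
      vertex 9.00 18.00 0.00
      vertex 2.64 15.36 0.00
      vertex 2.64 15.36 11.00
    endloop
  endfacet
  facet normal -0.3834 0.9236 0.0000
    outer loop
      vertex 9.00 18.00 0.00
      vertex 2.64 15.36 11.00
      vertex 9.00 18.00 11.00
    endloop
  endfacet
  facet normal -0.9236 0.3834 0.0000
    outer loop
      vertex 2.64 15.36 0.00
      vertex 0.00 9.00 0.00
      vertex 0.00 9.00 11.00
    endloop
  endfacet
  facet normal -0.9236 0.3834 0.0000
    outer loop
      vertex 2.64 15.36 0.00
      vertex 0.00 9.00 11.00
      vertex 2.64 15.36 11.00
    endloop
  endfacet
  facet normal -0.9236 -0.3834 0.0000
    outer loop
      vertex 0.00 9.00 0.00
      vertex 2.64 2.64 0.00
      vertex 2.64 2.64 11.00
    endloop
  endfacet
  facet normal -0.9236 -0.3834 0.0000
    outer loop
      vertex 0.00 9.00 0.00
      vertex 2.64 2.64 11.00
      vertex 0.00 9.00 11.00
    endloop
  endfacet
  facet normal -0.3834 -0.9236 0.0000
    outer loop
      vertex 2.64 2.64 0.00
      vertex 9.00 0.00 0.00
      vertex 9.00 0.00 11.00
    endloop
  endfacet
  facet normal -0.3834 -0.9236 0.0000
    outer loop
      vertex 2.64 2.64 0.00
      vertex 9.00 0.00 11.00
      vertex 2.64 2.64 11.00
    endloop
  endfacet
  facet normal 0.3834 -0.9236 0.0000
    outer loop
      vertex 9.00 0.00 0.00
      vertex 15.36 2.64 0.00
      vertex 15.36 2.64 11.00
    endloop
  endfacet
  facet normal 0.3834 -0.9236 0.0000
    outer loop
      vertex 9.00 0.00 0.00
      vertex 15.36 2.64 11.00
      vertex 9.00 0.00 11.00
    endloop
  endfacet
  facet normal 0.9236 -0.3834 0.0000
    outer loop
      vertex 15.36 2.64 0.00
      vertex 18.00 9.00 0.00
      vertex 18.00 9.00 11.00
    endloop
  endfacet
  facet normal 0.9236 -0.3834 0.0000
    outer loop
      vertex 15.36 2.64 0.00
      vertex 18.00 9.00 11.00
      vertex 15.36 2.64 11.00
    endloop
  endfacet
endsolid part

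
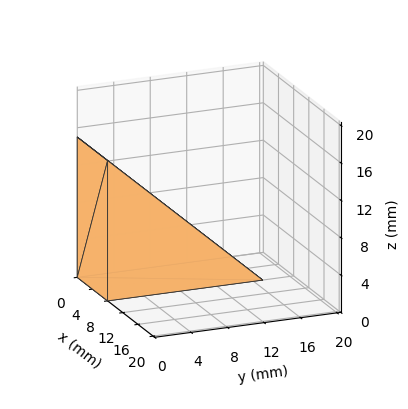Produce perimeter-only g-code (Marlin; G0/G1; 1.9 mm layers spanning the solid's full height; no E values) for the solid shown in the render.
Reading the render: the shape is a wedge (ramp): 8 × 17 mm base, rising to 15 mm along the y=0 edge and sloping linearly to z=0 at y=17 (dimensions read to the nearest mm from the axis ticks). For the g-code, the solid's height is divided into equal slices at the stated Δz and each level perimeter traced with G1 moves after a G0 lift.

; perimeter-only toolpath
G21 ; units = mm
G90 ; absolute positioning
G28 ; home
; layer 1
G0 Z1.9
G0 X0.0 Y0.0
G1 X8.0 Y0.0
G1 X8.0 Y14.9
G1 X0.0 Y14.9
G1 X0.0 Y0.0
; layer 2
G0 Z3.8
G0 X0.0 Y0.0
G1 X8.0 Y0.0
G1 X8.0 Y12.8
G1 X0.0 Y12.8
G1 X0.0 Y0.0
; layer 3
G0 Z5.6
G0 X0.0 Y0.0
G1 X8.0 Y0.0
G1 X8.0 Y10.6
G1 X0.0 Y10.6
G1 X0.0 Y0.0
; layer 4
G0 Z7.5
G0 X0.0 Y0.0
G1 X8.0 Y0.0
G1 X8.0 Y8.5
G1 X0.0 Y8.5
G1 X0.0 Y0.0
; layer 5
G0 Z9.4
G0 X0.0 Y0.0
G1 X8.0 Y0.0
G1 X8.0 Y6.4
G1 X0.0 Y6.4
G1 X0.0 Y0.0
; layer 6
G0 Z11.2
G0 X0.0 Y0.0
G1 X8.0 Y0.0
G1 X8.0 Y4.2
G1 X0.0 Y4.2
G1 X0.0 Y0.0
; layer 7
G0 Z13.1
G0 X0.0 Y0.0
G1 X8.0 Y0.0
G1 X8.0 Y2.1
G1 X0.0 Y2.1
G1 X0.0 Y0.0
M2 ; end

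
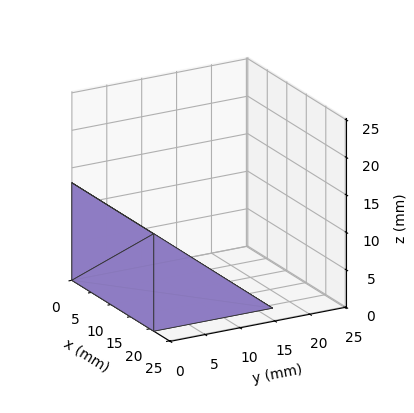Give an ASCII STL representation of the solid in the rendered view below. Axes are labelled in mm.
Reading the render: the shape is a wedge (ramp): 21 × 17 mm base, rising to 13 mm along the y=0 edge and sloping linearly to z=0 at y=17 (dimensions read to the nearest mm from the axis ticks). For the STL, each face is triangulated and given an outward normal.

solid part
  facet normal 0.0000 0.0000 -1.0000
    outer loop
      vertex 21.00 17.00 0.00
      vertex 21.00 0.00 0.00
      vertex 0.00 0.00 0.00
    endloop
  endfacet
  facet normal 0.0000 0.0000 -1.0000
    outer loop
      vertex 0.00 17.00 0.00
      vertex 21.00 17.00 0.00
      vertex 0.00 0.00 0.00
    endloop
  endfacet
  facet normal 0.0000 -1.0000 0.0000
    outer loop
      vertex 0.00 0.00 0.00
      vertex 21.00 0.00 0.00
      vertex 21.00 0.00 13.00
    endloop
  endfacet
  facet normal 0.0000 -1.0000 0.0000
    outer loop
      vertex 0.00 0.00 0.00
      vertex 21.00 0.00 13.00
      vertex 0.00 0.00 13.00
    endloop
  endfacet
  facet normal 0.0000 0.6075 0.7944
    outer loop
      vertex 0.00 0.00 13.00
      vertex 21.00 0.00 13.00
      vertex 21.00 17.00 0.00
    endloop
  endfacet
  facet normal 0.0000 0.6075 0.7944
    outer loop
      vertex 0.00 0.00 13.00
      vertex 21.00 17.00 0.00
      vertex 0.00 17.00 0.00
    endloop
  endfacet
  facet normal -1.0000 0.0000 0.0000
    outer loop
      vertex 0.00 0.00 13.00
      vertex 0.00 17.00 0.00
      vertex 0.00 0.00 0.00
    endloop
  endfacet
  facet normal 1.0000 0.0000 0.0000
    outer loop
      vertex 21.00 0.00 0.00
      vertex 21.00 17.00 0.00
      vertex 21.00 0.00 13.00
    endloop
  endfacet
endsolid part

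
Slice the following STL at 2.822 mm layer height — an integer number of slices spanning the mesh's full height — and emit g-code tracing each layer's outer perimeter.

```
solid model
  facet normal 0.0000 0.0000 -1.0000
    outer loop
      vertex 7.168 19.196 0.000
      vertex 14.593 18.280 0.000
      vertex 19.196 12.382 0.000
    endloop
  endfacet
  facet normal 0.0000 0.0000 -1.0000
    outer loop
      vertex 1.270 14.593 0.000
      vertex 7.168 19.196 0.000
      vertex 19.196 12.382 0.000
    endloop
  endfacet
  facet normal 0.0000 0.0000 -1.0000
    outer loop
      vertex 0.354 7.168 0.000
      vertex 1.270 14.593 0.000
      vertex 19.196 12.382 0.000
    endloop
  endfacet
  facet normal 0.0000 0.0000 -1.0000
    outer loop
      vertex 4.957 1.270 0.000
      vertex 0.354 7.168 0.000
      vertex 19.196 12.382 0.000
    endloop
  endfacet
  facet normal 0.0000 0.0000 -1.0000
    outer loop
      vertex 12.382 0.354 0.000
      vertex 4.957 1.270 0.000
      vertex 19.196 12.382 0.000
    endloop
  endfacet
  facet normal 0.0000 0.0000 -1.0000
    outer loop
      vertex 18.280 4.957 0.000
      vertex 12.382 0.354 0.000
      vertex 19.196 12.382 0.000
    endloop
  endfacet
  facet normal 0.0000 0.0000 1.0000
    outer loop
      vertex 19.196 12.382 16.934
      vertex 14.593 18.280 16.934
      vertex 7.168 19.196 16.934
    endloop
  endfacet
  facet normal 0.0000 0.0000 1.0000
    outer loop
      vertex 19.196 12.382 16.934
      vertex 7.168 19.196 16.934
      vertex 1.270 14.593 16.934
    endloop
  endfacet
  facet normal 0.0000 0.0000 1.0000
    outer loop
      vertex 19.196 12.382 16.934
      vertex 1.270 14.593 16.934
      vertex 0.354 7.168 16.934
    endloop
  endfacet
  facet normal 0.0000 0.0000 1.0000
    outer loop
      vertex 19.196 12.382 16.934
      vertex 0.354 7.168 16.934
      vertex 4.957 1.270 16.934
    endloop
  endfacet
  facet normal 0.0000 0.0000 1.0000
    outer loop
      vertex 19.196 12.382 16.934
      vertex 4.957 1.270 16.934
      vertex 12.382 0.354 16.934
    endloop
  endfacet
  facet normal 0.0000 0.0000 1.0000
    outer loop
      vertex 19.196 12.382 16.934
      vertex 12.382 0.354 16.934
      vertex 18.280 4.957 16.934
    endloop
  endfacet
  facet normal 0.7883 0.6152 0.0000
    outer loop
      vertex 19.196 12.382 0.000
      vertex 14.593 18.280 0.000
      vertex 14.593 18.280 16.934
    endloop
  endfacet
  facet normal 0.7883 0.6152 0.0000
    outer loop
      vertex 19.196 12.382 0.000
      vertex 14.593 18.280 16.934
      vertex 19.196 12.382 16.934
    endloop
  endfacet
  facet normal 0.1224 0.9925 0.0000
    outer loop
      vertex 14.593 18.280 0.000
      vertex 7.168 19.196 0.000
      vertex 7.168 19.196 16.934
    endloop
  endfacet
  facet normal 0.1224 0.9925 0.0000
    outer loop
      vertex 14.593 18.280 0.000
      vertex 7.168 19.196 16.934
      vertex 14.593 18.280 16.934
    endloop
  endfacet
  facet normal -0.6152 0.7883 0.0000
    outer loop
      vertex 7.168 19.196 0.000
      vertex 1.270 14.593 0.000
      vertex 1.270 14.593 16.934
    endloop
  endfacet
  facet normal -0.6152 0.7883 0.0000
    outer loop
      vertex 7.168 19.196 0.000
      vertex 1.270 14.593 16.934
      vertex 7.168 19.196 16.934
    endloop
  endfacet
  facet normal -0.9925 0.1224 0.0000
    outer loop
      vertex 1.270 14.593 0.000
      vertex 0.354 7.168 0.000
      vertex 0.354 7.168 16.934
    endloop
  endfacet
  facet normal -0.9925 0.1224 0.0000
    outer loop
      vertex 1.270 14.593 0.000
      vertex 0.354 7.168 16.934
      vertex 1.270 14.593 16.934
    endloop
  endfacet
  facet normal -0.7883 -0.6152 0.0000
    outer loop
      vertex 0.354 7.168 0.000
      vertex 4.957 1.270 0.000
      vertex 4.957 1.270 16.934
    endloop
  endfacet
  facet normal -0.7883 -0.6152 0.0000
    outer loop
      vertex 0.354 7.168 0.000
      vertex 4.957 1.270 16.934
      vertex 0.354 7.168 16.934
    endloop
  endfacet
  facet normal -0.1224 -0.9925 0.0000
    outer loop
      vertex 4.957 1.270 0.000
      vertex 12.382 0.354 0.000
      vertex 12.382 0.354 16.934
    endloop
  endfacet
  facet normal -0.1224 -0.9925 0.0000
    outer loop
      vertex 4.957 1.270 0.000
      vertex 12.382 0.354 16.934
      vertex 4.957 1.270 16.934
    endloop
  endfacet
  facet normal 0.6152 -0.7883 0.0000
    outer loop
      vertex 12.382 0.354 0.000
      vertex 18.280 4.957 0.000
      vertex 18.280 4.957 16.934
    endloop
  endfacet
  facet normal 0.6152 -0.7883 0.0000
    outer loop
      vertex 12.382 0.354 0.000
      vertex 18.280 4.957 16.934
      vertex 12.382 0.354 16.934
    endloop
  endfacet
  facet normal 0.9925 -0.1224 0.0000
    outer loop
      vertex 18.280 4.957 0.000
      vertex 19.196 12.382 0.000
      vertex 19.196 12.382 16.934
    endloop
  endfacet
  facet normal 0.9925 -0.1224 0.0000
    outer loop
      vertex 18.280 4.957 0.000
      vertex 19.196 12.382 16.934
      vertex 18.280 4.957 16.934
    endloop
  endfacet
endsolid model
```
; perimeter-only toolpath
G21 ; units = mm
G90 ; absolute positioning
G28 ; home
; layer 1
G0 Z2.822
G0 X19.196 Y12.382
G1 X14.593 Y18.280
G1 X7.168 Y19.196
G1 X1.270 Y14.593
G1 X0.354 Y7.168
G1 X4.957 Y1.270
G1 X12.382 Y0.354
G1 X18.280 Y4.957
G1 X19.196 Y12.382
; layer 2
G0 Z5.645
G0 X19.196 Y12.382
G1 X14.593 Y18.280
G1 X7.168 Y19.196
G1 X1.270 Y14.593
G1 X0.354 Y7.168
G1 X4.957 Y1.270
G1 X12.382 Y0.354
G1 X18.280 Y4.957
G1 X19.196 Y12.382
; layer 3
G0 Z8.467
G0 X19.196 Y12.382
G1 X14.593 Y18.280
G1 X7.168 Y19.196
G1 X1.270 Y14.593
G1 X0.354 Y7.168
G1 X4.957 Y1.270
G1 X12.382 Y0.354
G1 X18.280 Y4.957
G1 X19.196 Y12.382
; layer 4
G0 Z11.289
G0 X19.196 Y12.382
G1 X14.593 Y18.280
G1 X7.168 Y19.196
G1 X1.270 Y14.593
G1 X0.354 Y7.168
G1 X4.957 Y1.270
G1 X12.382 Y0.354
G1 X18.280 Y4.957
G1 X19.196 Y12.382
; layer 5
G0 Z14.112
G0 X19.196 Y12.382
G1 X14.593 Y18.280
G1 X7.168 Y19.196
G1 X1.270 Y14.593
G1 X0.354 Y7.168
G1 X4.957 Y1.270
G1 X12.382 Y0.354
G1 X18.280 Y4.957
G1 X19.196 Y12.382
; layer 6
G0 Z16.934
G0 X19.196 Y12.382
G1 X14.593 Y18.280
G1 X7.168 Y19.196
G1 X1.270 Y14.593
G1 X0.354 Y7.168
G1 X4.957 Y1.270
G1 X12.382 Y0.354
G1 X18.280 Y4.957
G1 X19.196 Y12.382
M2 ; end

The solid is a regular 8-sided prism (a cylinder approximated with 8 flat sides), circumscribed radius ≈ 9.78 mm, height ≈ 16.9 mm. Slicing at Δz = 2.822 mm — 6 equal slices spanning the solid's height, so layer i sits at z = i·h/6 — gives 6 non-empty perimeters. Each is a 8-segment closed polygon; G0 lifts to the layer z and rapids to the start vertex, then G1 traces the edges.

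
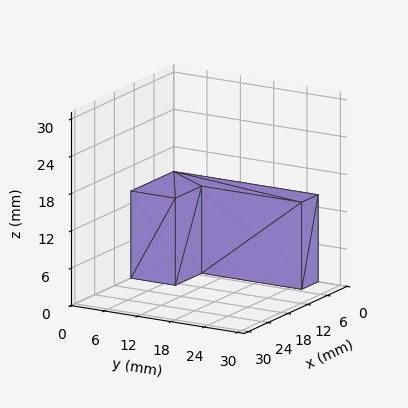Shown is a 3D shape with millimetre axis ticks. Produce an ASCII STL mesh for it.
Reading the render: the shape is an L-shaped prism: outer 13 × 26 mm, arm thicknesses ≈ 8 mm (horizontal) and 5 mm (vertical), extruded 14 mm in z (dimensions read to the nearest mm from the axis ticks). For the STL, each face is triangulated and given an outward normal.

solid part
  facet normal 0.0000 0.0000 -1.0000
    outer loop
      vertex 13.00 8.00 0.00
      vertex 13.00 0.00 0.00
      vertex 0.00 0.00 0.00
    endloop
  endfacet
  facet normal 0.0000 0.0000 -1.0000
    outer loop
      vertex 5.00 8.00 0.00
      vertex 13.00 8.00 0.00
      vertex 0.00 0.00 0.00
    endloop
  endfacet
  facet normal 0.0000 0.0000 -1.0000
    outer loop
      vertex 5.00 26.00 0.00
      vertex 5.00 8.00 0.00
      vertex 0.00 0.00 0.00
    endloop
  endfacet
  facet normal 0.0000 0.0000 -1.0000
    outer loop
      vertex 0.00 26.00 0.00
      vertex 5.00 26.00 0.00
      vertex 0.00 0.00 0.00
    endloop
  endfacet
  facet normal 0.0000 0.0000 1.0000
    outer loop
      vertex 0.00 0.00 14.00
      vertex 13.00 0.00 14.00
      vertex 13.00 8.00 14.00
    endloop
  endfacet
  facet normal 0.0000 0.0000 1.0000
    outer loop
      vertex 0.00 0.00 14.00
      vertex 13.00 8.00 14.00
      vertex 5.00 8.00 14.00
    endloop
  endfacet
  facet normal 0.0000 0.0000 1.0000
    outer loop
      vertex 0.00 0.00 14.00
      vertex 5.00 8.00 14.00
      vertex 5.00 26.00 14.00
    endloop
  endfacet
  facet normal 0.0000 0.0000 1.0000
    outer loop
      vertex 0.00 0.00 14.00
      vertex 5.00 26.00 14.00
      vertex 0.00 26.00 14.00
    endloop
  endfacet
  facet normal 0.0000 -1.0000 0.0000
    outer loop
      vertex 0.00 0.00 0.00
      vertex 13.00 0.00 0.00
      vertex 13.00 0.00 14.00
    endloop
  endfacet
  facet normal 0.0000 -1.0000 0.0000
    outer loop
      vertex 0.00 0.00 0.00
      vertex 13.00 0.00 14.00
      vertex 0.00 0.00 14.00
    endloop
  endfacet
  facet normal 1.0000 0.0000 0.0000
    outer loop
      vertex 13.00 0.00 0.00
      vertex 13.00 8.00 0.00
      vertex 13.00 8.00 14.00
    endloop
  endfacet
  facet normal 1.0000 0.0000 0.0000
    outer loop
      vertex 13.00 0.00 0.00
      vertex 13.00 8.00 14.00
      vertex 13.00 0.00 14.00
    endloop
  endfacet
  facet normal 0.0000 1.0000 0.0000
    outer loop
      vertex 13.00 8.00 0.00
      vertex 5.00 8.00 0.00
      vertex 5.00 8.00 14.00
    endloop
  endfacet
  facet normal 0.0000 1.0000 0.0000
    outer loop
      vertex 13.00 8.00 0.00
      vertex 5.00 8.00 14.00
      vertex 13.00 8.00 14.00
    endloop
  endfacet
  facet normal 1.0000 0.0000 0.0000
    outer loop
      vertex 5.00 8.00 0.00
      vertex 5.00 26.00 0.00
      vertex 5.00 26.00 14.00
    endloop
  endfacet
  facet normal 1.0000 0.0000 0.0000
    outer loop
      vertex 5.00 8.00 0.00
      vertex 5.00 26.00 14.00
      vertex 5.00 8.00 14.00
    endloop
  endfacet
  facet normal 0.0000 1.0000 0.0000
    outer loop
      vertex 5.00 26.00 0.00
      vertex 0.00 26.00 0.00
      vertex 0.00 26.00 14.00
    endloop
  endfacet
  facet normal 0.0000 1.0000 0.0000
    outer loop
      vertex 5.00 26.00 0.00
      vertex 0.00 26.00 14.00
      vertex 5.00 26.00 14.00
    endloop
  endfacet
  facet normal -1.0000 0.0000 0.0000
    outer loop
      vertex 0.00 26.00 0.00
      vertex 0.00 0.00 0.00
      vertex 0.00 0.00 14.00
    endloop
  endfacet
  facet normal -1.0000 0.0000 0.0000
    outer loop
      vertex 0.00 26.00 0.00
      vertex 0.00 0.00 14.00
      vertex 0.00 26.00 14.00
    endloop
  endfacet
endsolid part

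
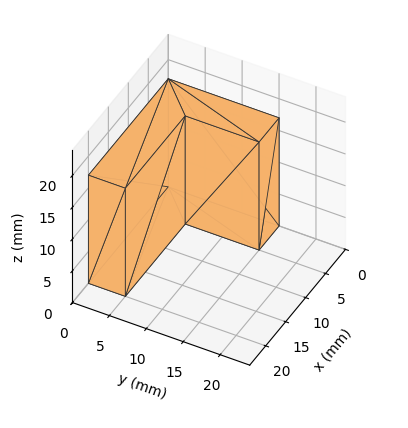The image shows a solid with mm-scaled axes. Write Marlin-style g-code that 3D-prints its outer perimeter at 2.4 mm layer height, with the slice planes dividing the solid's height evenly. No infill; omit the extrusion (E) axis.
Reading the render: the shape is an L-shaped prism: outer 20 × 15 mm, arm thicknesses ≈ 5 mm (horizontal) and 5 mm (vertical), extruded 17 mm in z (dimensions read to the nearest mm from the axis ticks). For the g-code, the solid's height is divided into equal slices at the stated Δz and each level perimeter traced with G1 moves after a G0 lift.

; perimeter-only toolpath
G21 ; units = mm
G90 ; absolute positioning
G28 ; home
; layer 1
G0 Z2.4
G0 X0.0 Y0.0
G1 X20.0 Y0.0
G1 X20.0 Y5.0
G1 X5.0 Y5.0
G1 X5.0 Y15.0
G1 X0.0 Y15.0
G1 X0.0 Y0.0
; layer 2
G0 Z4.9
G0 X0.0 Y0.0
G1 X20.0 Y0.0
G1 X20.0 Y5.0
G1 X5.0 Y5.0
G1 X5.0 Y15.0
G1 X0.0 Y15.0
G1 X0.0 Y0.0
; layer 3
G0 Z7.3
G0 X0.0 Y0.0
G1 X20.0 Y0.0
G1 X20.0 Y5.0
G1 X5.0 Y5.0
G1 X5.0 Y15.0
G1 X0.0 Y15.0
G1 X0.0 Y0.0
; layer 4
G0 Z9.7
G0 X0.0 Y0.0
G1 X20.0 Y0.0
G1 X20.0 Y5.0
G1 X5.0 Y5.0
G1 X5.0 Y15.0
G1 X0.0 Y15.0
G1 X0.0 Y0.0
; layer 5
G0 Z12.1
G0 X0.0 Y0.0
G1 X20.0 Y0.0
G1 X20.0 Y5.0
G1 X5.0 Y5.0
G1 X5.0 Y15.0
G1 X0.0 Y15.0
G1 X0.0 Y0.0
; layer 6
G0 Z14.6
G0 X0.0 Y0.0
G1 X20.0 Y0.0
G1 X20.0 Y5.0
G1 X5.0 Y5.0
G1 X5.0 Y15.0
G1 X0.0 Y15.0
G1 X0.0 Y0.0
; layer 7
G0 Z17.0
G0 X0.0 Y0.0
G1 X20.0 Y0.0
G1 X20.0 Y5.0
G1 X5.0 Y5.0
G1 X5.0 Y15.0
G1 X0.0 Y15.0
G1 X0.0 Y0.0
M2 ; end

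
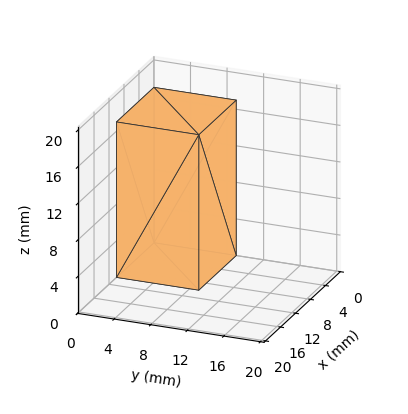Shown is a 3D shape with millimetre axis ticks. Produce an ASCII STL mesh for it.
Reading the render: the shape is a rectangular box, roughly 10 × 9 mm footprint and 17 mm tall (dimensions read to the nearest mm from the axis ticks). For the STL, each face is triangulated and given an outward normal.

solid part
  facet normal 0.0000 0.0000 -1.0000
    outer loop
      vertex 10.00 9.00 0.00
      vertex 10.00 0.00 0.00
      vertex 0.00 0.00 0.00
    endloop
  endfacet
  facet normal 0.0000 0.0000 -1.0000
    outer loop
      vertex 0.00 9.00 0.00
      vertex 10.00 9.00 0.00
      vertex 0.00 0.00 0.00
    endloop
  endfacet
  facet normal 0.0000 0.0000 1.0000
    outer loop
      vertex 0.00 0.00 17.00
      vertex 10.00 0.00 17.00
      vertex 10.00 9.00 17.00
    endloop
  endfacet
  facet normal 0.0000 0.0000 1.0000
    outer loop
      vertex 0.00 0.00 17.00
      vertex 10.00 9.00 17.00
      vertex 0.00 9.00 17.00
    endloop
  endfacet
  facet normal 0.0000 -1.0000 0.0000
    outer loop
      vertex 0.00 0.00 0.00
      vertex 10.00 0.00 0.00
      vertex 10.00 0.00 17.00
    endloop
  endfacet
  facet normal 0.0000 -1.0000 0.0000
    outer loop
      vertex 0.00 0.00 0.00
      vertex 10.00 0.00 17.00
      vertex 0.00 0.00 17.00
    endloop
  endfacet
  facet normal 0.0000 1.0000 0.0000
    outer loop
      vertex 10.00 9.00 17.00
      vertex 10.00 9.00 0.00
      vertex 0.00 9.00 0.00
    endloop
  endfacet
  facet normal 0.0000 1.0000 0.0000
    outer loop
      vertex 0.00 9.00 17.00
      vertex 10.00 9.00 17.00
      vertex 0.00 9.00 0.00
    endloop
  endfacet
  facet normal -1.0000 0.0000 0.0000
    outer loop
      vertex 0.00 9.00 17.00
      vertex 0.00 9.00 0.00
      vertex 0.00 0.00 0.00
    endloop
  endfacet
  facet normal -1.0000 0.0000 0.0000
    outer loop
      vertex 0.00 0.00 17.00
      vertex 0.00 9.00 17.00
      vertex 0.00 0.00 0.00
    endloop
  endfacet
  facet normal 1.0000 0.0000 0.0000
    outer loop
      vertex 10.00 0.00 0.00
      vertex 10.00 9.00 0.00
      vertex 10.00 9.00 17.00
    endloop
  endfacet
  facet normal 1.0000 0.0000 0.0000
    outer loop
      vertex 10.00 0.00 0.00
      vertex 10.00 9.00 17.00
      vertex 10.00 0.00 17.00
    endloop
  endfacet
endsolid part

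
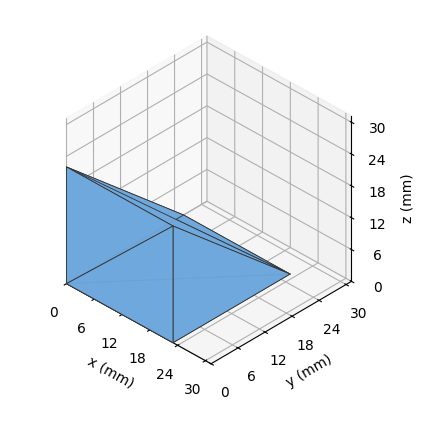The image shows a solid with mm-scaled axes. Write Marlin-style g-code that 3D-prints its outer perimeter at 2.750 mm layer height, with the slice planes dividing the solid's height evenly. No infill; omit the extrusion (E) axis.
Reading the render: the shape is a wedge (ramp): 23 × 26 mm base, rising to 22 mm along the y=0 edge and sloping linearly to z=0 at y=26 (dimensions read to the nearest mm from the axis ticks). For the g-code, the solid's height is divided into equal slices at the stated Δz and each level perimeter traced with G1 moves after a G0 lift.

; perimeter-only toolpath
G21 ; units = mm
G90 ; absolute positioning
G28 ; home
; layer 1
G0 Z2.750
G0 X0.000 Y0.000
G1 X23.000 Y0.000
G1 X23.000 Y22.750
G1 X0.000 Y22.750
G1 X0.000 Y0.000
; layer 2
G0 Z5.500
G0 X0.000 Y0.000
G1 X23.000 Y0.000
G1 X23.000 Y19.500
G1 X0.000 Y19.500
G1 X0.000 Y0.000
; layer 3
G0 Z8.250
G0 X0.000 Y0.000
G1 X23.000 Y0.000
G1 X23.000 Y16.250
G1 X0.000 Y16.250
G1 X0.000 Y0.000
; layer 4
G0 Z11.000
G0 X0.000 Y0.000
G1 X23.000 Y0.000
G1 X23.000 Y13.000
G1 X0.000 Y13.000
G1 X0.000 Y0.000
; layer 5
G0 Z13.750
G0 X0.000 Y0.000
G1 X23.000 Y0.000
G1 X23.000 Y9.750
G1 X0.000 Y9.750
G1 X0.000 Y0.000
; layer 6
G0 Z16.500
G0 X0.000 Y0.000
G1 X23.000 Y0.000
G1 X23.000 Y6.500
G1 X0.000 Y6.500
G1 X0.000 Y0.000
; layer 7
G0 Z19.250
G0 X0.000 Y0.000
G1 X23.000 Y0.000
G1 X23.000 Y3.250
G1 X0.000 Y3.250
G1 X0.000 Y0.000
M2 ; end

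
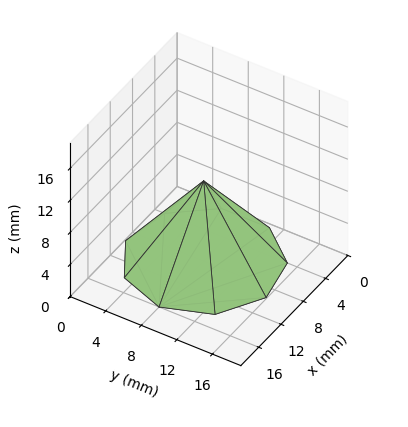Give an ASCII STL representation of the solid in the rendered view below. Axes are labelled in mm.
Reading the render: the shape is a regular 9-sided pyramid, base circumscribed radius ≈ 8 mm, apex at z ≈ 10 mm (dimensions read to the nearest mm from the axis ticks). For the STL, each face is triangulated and given an outward normal.

solid part
  facet normal 0.0000 0.0000 -1.0000
    outer loop
      vertex 9.4 15.9 0.0
      vertex 14.1 13.1 0.0
      vertex 16.0 8.0 0.0
    endloop
  endfacet
  facet normal 0.0000 0.0000 -1.0000
    outer loop
      vertex 4.0 14.9 0.0
      vertex 9.4 15.9 0.0
      vertex 16.0 8.0 0.0
    endloop
  endfacet
  facet normal 0.0000 0.0000 -1.0000
    outer loop
      vertex 0.5 10.7 0.0
      vertex 4.0 14.9 0.0
      vertex 16.0 8.0 0.0
    endloop
  endfacet
  facet normal 0.0000 0.0000 -1.0000
    outer loop
      vertex 0.5 5.3 0.0
      vertex 0.5 10.7 0.0
      vertex 16.0 8.0 0.0
    endloop
  endfacet
  facet normal 0.0000 0.0000 -1.0000
    outer loop
      vertex 4.0 1.1 0.0
      vertex 0.5 5.3 0.0
      vertex 16.0 8.0 0.0
    endloop
  endfacet
  facet normal 0.0000 0.0000 -1.0000
    outer loop
      vertex 9.4 0.1 0.0
      vertex 4.0 1.1 0.0
      vertex 16.0 8.0 0.0
    endloop
  endfacet
  facet normal 0.0000 0.0000 -1.0000
    outer loop
      vertex 14.1 2.9 0.0
      vertex 9.4 0.1 0.0
      vertex 16.0 8.0 0.0
    endloop
  endfacet
  facet normal 0.7498 0.2793 0.5998
    outer loop
      vertex 16.0 8.0 0.0
      vertex 14.1 13.1 0.0
      vertex 8.0 8.0 10.0
    endloop
  endfacet
  facet normal 0.4094 0.6872 0.6002
    outer loop
      vertex 14.1 13.1 0.0
      vertex 9.4 15.9 0.0
      vertex 8.0 8.0 10.0
    endloop
  endfacet
  facet normal -0.1456 0.7861 0.6007
    outer loop
      vertex 9.4 15.9 0.0
      vertex 4.0 14.9 0.0
      vertex 8.0 8.0 10.0
    endloop
  endfacet
  facet normal -0.6149 0.5124 0.5995
    outer loop
      vertex 4.0 14.9 0.0
      vertex 0.5 10.7 0.0
      vertex 8.0 8.0 10.0
    endloop
  endfacet
  facet normal -0.8000 0.0000 0.6000
    outer loop
      vertex 0.5 10.7 0.0
      vertex 0.5 5.3 0.0
      vertex 8.0 8.0 10.0
    endloop
  endfacet
  facet normal -0.6149 -0.5124 0.5995
    outer loop
      vertex 0.5 5.3 0.0
      vertex 4.0 1.1 0.0
      vertex 8.0 8.0 10.0
    endloop
  endfacet
  facet normal -0.1456 -0.7861 0.6007
    outer loop
      vertex 4.0 1.1 0.0
      vertex 9.4 0.1 0.0
      vertex 8.0 8.0 10.0
    endloop
  endfacet
  facet normal 0.4094 -0.6872 0.6002
    outer loop
      vertex 9.4 0.1 0.0
      vertex 14.1 2.9 0.0
      vertex 8.0 8.0 10.0
    endloop
  endfacet
  facet normal 0.7498 -0.2793 0.5998
    outer loop
      vertex 14.1 2.9 0.0
      vertex 16.0 8.0 0.0
      vertex 8.0 8.0 10.0
    endloop
  endfacet
endsolid part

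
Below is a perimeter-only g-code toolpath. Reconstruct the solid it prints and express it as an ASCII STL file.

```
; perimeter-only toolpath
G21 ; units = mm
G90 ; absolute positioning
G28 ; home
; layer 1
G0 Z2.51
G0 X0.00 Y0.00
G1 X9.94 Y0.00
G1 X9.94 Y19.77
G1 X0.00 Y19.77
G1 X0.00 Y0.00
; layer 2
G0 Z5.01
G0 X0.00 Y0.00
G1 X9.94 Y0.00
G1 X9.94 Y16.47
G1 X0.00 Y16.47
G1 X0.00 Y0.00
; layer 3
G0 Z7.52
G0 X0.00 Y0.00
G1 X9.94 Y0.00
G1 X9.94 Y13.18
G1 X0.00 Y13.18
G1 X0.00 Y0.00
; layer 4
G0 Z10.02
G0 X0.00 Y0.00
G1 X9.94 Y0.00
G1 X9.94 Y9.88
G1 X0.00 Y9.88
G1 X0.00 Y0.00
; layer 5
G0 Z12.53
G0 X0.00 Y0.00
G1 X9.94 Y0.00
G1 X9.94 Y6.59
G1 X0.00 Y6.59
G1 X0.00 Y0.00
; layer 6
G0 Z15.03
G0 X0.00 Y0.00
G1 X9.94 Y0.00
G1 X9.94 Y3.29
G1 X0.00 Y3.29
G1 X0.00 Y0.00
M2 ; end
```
solid part
  facet normal 0.0000 0.0000 -1.0000
    outer loop
      vertex 9.94 23.06 0.00
      vertex 9.94 0.00 0.00
      vertex 0.00 0.00 0.00
    endloop
  endfacet
  facet normal 0.0000 0.0000 -1.0000
    outer loop
      vertex 0.00 23.06 0.00
      vertex 9.94 23.06 0.00
      vertex 0.00 0.00 0.00
    endloop
  endfacet
  facet normal 0.0000 -1.0000 0.0000
    outer loop
      vertex 0.00 0.00 0.00
      vertex 9.94 0.00 0.00
      vertex 9.94 0.00 17.54
    endloop
  endfacet
  facet normal 0.0000 -1.0000 0.0000
    outer loop
      vertex 0.00 0.00 0.00
      vertex 9.94 0.00 17.54
      vertex 0.00 0.00 17.54
    endloop
  endfacet
  facet normal 0.0000 0.6054 0.7959
    outer loop
      vertex 0.00 0.00 17.54
      vertex 9.94 0.00 17.54
      vertex 9.94 23.06 0.00
    endloop
  endfacet
  facet normal 0.0000 0.6054 0.7959
    outer loop
      vertex 0.00 0.00 17.54
      vertex 9.94 23.06 0.00
      vertex 0.00 23.06 0.00
    endloop
  endfacet
  facet normal -1.0000 0.0000 0.0000
    outer loop
      vertex 0.00 0.00 17.54
      vertex 0.00 23.06 0.00
      vertex 0.00 0.00 0.00
    endloop
  endfacet
  facet normal 1.0000 0.0000 0.0000
    outer loop
      vertex 9.94 0.00 0.00
      vertex 9.94 23.06 0.00
      vertex 9.94 0.00 17.54
    endloop
  endfacet
endsolid part

The G0 Z moves step by Δz≈2.51 mm. The G1 loops shrink linearly with z, so the solid tapers from its base footprint up to z≈17.5. Closing with a flat bottom cap and the tapered top and triangulating gives 8 facets — a wedge (ramp): 9.94 × 23.1 mm base, rising to 17.5 mm along the y=0 edge and sloping linearly to z=0 at y=23.1.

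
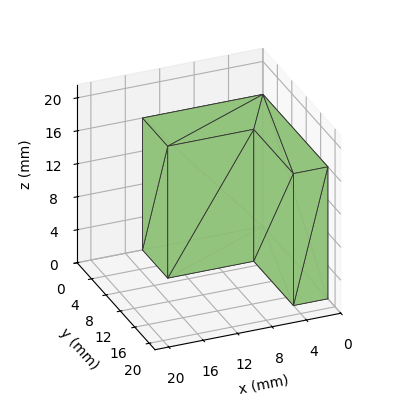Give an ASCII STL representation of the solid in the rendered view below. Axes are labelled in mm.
Reading the render: the shape is an L-shaped prism: outer 14 × 18 mm, arm thicknesses ≈ 7 mm (horizontal) and 4 mm (vertical), extruded 16 mm in z (dimensions read to the nearest mm from the axis ticks). For the STL, each face is triangulated and given an outward normal.

solid part
  facet normal 0.0000 0.0000 -1.0000
    outer loop
      vertex 14.000 7.000 0.000
      vertex 14.000 0.000 0.000
      vertex 0.000 0.000 0.000
    endloop
  endfacet
  facet normal 0.0000 0.0000 -1.0000
    outer loop
      vertex 4.000 7.000 0.000
      vertex 14.000 7.000 0.000
      vertex 0.000 0.000 0.000
    endloop
  endfacet
  facet normal 0.0000 0.0000 -1.0000
    outer loop
      vertex 4.000 18.000 0.000
      vertex 4.000 7.000 0.000
      vertex 0.000 0.000 0.000
    endloop
  endfacet
  facet normal 0.0000 0.0000 -1.0000
    outer loop
      vertex 0.000 18.000 0.000
      vertex 4.000 18.000 0.000
      vertex 0.000 0.000 0.000
    endloop
  endfacet
  facet normal 0.0000 0.0000 1.0000
    outer loop
      vertex 0.000 0.000 16.000
      vertex 14.000 0.000 16.000
      vertex 14.000 7.000 16.000
    endloop
  endfacet
  facet normal 0.0000 0.0000 1.0000
    outer loop
      vertex 0.000 0.000 16.000
      vertex 14.000 7.000 16.000
      vertex 4.000 7.000 16.000
    endloop
  endfacet
  facet normal 0.0000 0.0000 1.0000
    outer loop
      vertex 0.000 0.000 16.000
      vertex 4.000 7.000 16.000
      vertex 4.000 18.000 16.000
    endloop
  endfacet
  facet normal 0.0000 0.0000 1.0000
    outer loop
      vertex 0.000 0.000 16.000
      vertex 4.000 18.000 16.000
      vertex 0.000 18.000 16.000
    endloop
  endfacet
  facet normal 0.0000 -1.0000 0.0000
    outer loop
      vertex 0.000 0.000 0.000
      vertex 14.000 0.000 0.000
      vertex 14.000 0.000 16.000
    endloop
  endfacet
  facet normal 0.0000 -1.0000 0.0000
    outer loop
      vertex 0.000 0.000 0.000
      vertex 14.000 0.000 16.000
      vertex 0.000 0.000 16.000
    endloop
  endfacet
  facet normal 1.0000 0.0000 0.0000
    outer loop
      vertex 14.000 0.000 0.000
      vertex 14.000 7.000 0.000
      vertex 14.000 7.000 16.000
    endloop
  endfacet
  facet normal 1.0000 0.0000 0.0000
    outer loop
      vertex 14.000 0.000 0.000
      vertex 14.000 7.000 16.000
      vertex 14.000 0.000 16.000
    endloop
  endfacet
  facet normal 0.0000 1.0000 0.0000
    outer loop
      vertex 14.000 7.000 0.000
      vertex 4.000 7.000 0.000
      vertex 4.000 7.000 16.000
    endloop
  endfacet
  facet normal 0.0000 1.0000 0.0000
    outer loop
      vertex 14.000 7.000 0.000
      vertex 4.000 7.000 16.000
      vertex 14.000 7.000 16.000
    endloop
  endfacet
  facet normal 1.0000 0.0000 0.0000
    outer loop
      vertex 4.000 7.000 0.000
      vertex 4.000 18.000 0.000
      vertex 4.000 18.000 16.000
    endloop
  endfacet
  facet normal 1.0000 0.0000 0.0000
    outer loop
      vertex 4.000 7.000 0.000
      vertex 4.000 18.000 16.000
      vertex 4.000 7.000 16.000
    endloop
  endfacet
  facet normal 0.0000 1.0000 0.0000
    outer loop
      vertex 4.000 18.000 0.000
      vertex 0.000 18.000 0.000
      vertex 0.000 18.000 16.000
    endloop
  endfacet
  facet normal 0.0000 1.0000 0.0000
    outer loop
      vertex 4.000 18.000 0.000
      vertex 0.000 18.000 16.000
      vertex 4.000 18.000 16.000
    endloop
  endfacet
  facet normal -1.0000 0.0000 0.0000
    outer loop
      vertex 0.000 18.000 0.000
      vertex 0.000 0.000 0.000
      vertex 0.000 0.000 16.000
    endloop
  endfacet
  facet normal -1.0000 0.0000 0.0000
    outer loop
      vertex 0.000 18.000 0.000
      vertex 0.000 0.000 16.000
      vertex 0.000 18.000 16.000
    endloop
  endfacet
endsolid part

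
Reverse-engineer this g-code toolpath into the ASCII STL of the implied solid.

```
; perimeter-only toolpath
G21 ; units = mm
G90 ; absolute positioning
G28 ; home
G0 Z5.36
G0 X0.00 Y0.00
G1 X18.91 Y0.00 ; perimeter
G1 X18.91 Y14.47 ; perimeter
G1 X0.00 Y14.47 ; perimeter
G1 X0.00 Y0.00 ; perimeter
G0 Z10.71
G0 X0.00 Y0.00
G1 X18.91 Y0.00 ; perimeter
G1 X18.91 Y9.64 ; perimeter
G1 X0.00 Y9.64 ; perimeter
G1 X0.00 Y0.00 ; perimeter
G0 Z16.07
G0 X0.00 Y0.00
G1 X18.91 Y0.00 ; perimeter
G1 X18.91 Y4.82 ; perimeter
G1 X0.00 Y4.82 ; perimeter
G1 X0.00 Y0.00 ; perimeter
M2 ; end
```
solid part
  facet normal 0.0000 0.0000 -1.0000
    outer loop
      vertex 18.91 19.29 0.00
      vertex 18.91 0.00 0.00
      vertex 0.00 0.00 0.00
    endloop
  endfacet
  facet normal 0.0000 0.0000 -1.0000
    outer loop
      vertex 0.00 19.29 0.00
      vertex 18.91 19.29 0.00
      vertex 0.00 0.00 0.00
    endloop
  endfacet
  facet normal 0.0000 -1.0000 0.0000
    outer loop
      vertex 0.00 0.00 0.00
      vertex 18.91 0.00 0.00
      vertex 18.91 0.00 21.42
    endloop
  endfacet
  facet normal 0.0000 -1.0000 0.0000
    outer loop
      vertex 0.00 0.00 0.00
      vertex 18.91 0.00 21.42
      vertex 0.00 0.00 21.42
    endloop
  endfacet
  facet normal 0.0000 0.7431 0.6692
    outer loop
      vertex 0.00 0.00 21.42
      vertex 18.91 0.00 21.42
      vertex 18.91 19.29 0.00
    endloop
  endfacet
  facet normal 0.0000 0.7431 0.6692
    outer loop
      vertex 0.00 0.00 21.42
      vertex 18.91 19.29 0.00
      vertex 0.00 19.29 0.00
    endloop
  endfacet
  facet normal -1.0000 0.0000 0.0000
    outer loop
      vertex 0.00 0.00 21.42
      vertex 0.00 19.29 0.00
      vertex 0.00 0.00 0.00
    endloop
  endfacet
  facet normal 1.0000 0.0000 0.0000
    outer loop
      vertex 18.91 0.00 0.00
      vertex 18.91 19.29 0.00
      vertex 18.91 0.00 21.42
    endloop
  endfacet
endsolid part

The G0 Z moves step by Δz≈5.36 mm. The G1 loops shrink linearly with z, so the solid tapers from its base footprint up to z≈21.4. Closing with a flat bottom cap and the tapered top and triangulating gives 8 facets — a wedge (ramp): 18.9 × 19.3 mm base, rising to 21.4 mm along the y=0 edge and sloping linearly to z=0 at y=19.3.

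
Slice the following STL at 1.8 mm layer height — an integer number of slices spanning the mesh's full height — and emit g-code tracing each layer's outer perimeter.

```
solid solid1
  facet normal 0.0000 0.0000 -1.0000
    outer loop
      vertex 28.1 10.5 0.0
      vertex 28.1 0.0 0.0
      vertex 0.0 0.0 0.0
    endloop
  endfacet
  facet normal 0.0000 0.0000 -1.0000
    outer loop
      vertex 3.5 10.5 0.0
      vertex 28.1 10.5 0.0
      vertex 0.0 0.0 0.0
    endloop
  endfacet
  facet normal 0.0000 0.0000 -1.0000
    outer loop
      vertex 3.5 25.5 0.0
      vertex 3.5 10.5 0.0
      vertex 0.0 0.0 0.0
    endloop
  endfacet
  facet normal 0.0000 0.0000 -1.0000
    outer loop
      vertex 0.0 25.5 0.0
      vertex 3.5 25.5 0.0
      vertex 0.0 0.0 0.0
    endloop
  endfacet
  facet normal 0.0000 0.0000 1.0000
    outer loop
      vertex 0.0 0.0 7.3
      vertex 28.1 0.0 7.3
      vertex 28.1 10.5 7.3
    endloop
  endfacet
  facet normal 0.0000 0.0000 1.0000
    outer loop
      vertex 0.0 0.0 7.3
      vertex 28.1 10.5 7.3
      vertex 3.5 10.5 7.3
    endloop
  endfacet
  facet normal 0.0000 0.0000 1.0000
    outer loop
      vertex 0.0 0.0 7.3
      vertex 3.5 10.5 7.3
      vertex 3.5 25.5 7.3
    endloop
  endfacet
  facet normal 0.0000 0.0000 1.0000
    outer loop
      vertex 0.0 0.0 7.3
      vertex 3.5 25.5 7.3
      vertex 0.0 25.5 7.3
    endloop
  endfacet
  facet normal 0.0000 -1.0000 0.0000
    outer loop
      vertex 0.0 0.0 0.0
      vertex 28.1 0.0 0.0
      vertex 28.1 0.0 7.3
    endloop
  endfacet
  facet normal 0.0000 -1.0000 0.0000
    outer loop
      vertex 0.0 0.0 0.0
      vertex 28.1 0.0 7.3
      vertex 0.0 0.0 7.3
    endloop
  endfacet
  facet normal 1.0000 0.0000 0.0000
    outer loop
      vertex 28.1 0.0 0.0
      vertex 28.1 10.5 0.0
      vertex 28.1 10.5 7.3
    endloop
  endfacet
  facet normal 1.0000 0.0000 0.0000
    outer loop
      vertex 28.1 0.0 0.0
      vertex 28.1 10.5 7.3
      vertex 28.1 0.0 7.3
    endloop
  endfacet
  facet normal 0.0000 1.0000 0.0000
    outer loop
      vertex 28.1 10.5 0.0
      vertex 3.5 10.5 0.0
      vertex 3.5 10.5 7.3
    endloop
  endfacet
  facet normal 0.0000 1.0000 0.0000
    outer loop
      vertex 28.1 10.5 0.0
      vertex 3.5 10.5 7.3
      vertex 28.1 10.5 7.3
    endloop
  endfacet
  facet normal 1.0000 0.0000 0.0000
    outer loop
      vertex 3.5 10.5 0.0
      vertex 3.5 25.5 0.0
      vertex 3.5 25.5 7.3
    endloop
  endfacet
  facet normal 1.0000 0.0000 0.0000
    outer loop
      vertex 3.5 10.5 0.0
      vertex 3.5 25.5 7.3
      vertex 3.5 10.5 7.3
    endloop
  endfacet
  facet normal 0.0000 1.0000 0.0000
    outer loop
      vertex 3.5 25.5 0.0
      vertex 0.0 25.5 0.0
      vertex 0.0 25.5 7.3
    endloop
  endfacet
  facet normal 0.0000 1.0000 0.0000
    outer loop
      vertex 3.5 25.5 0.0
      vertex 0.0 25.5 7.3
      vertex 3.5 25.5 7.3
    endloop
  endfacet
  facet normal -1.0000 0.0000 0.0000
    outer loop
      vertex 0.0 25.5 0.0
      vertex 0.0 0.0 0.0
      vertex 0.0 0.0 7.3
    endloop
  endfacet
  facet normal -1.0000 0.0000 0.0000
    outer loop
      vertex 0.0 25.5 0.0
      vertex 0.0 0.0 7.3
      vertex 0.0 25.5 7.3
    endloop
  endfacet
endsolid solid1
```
; perimeter-only toolpath
G21 ; units = mm
G90 ; absolute positioning
G28 ; home
; layer 1
G0 Z1.8
G0 X0.0 Y0.0
G1 X28.1 Y0.0
G1 X28.1 Y10.5
G1 X3.5 Y10.5
G1 X3.5 Y25.5
G1 X0.0 Y25.5
G1 X0.0 Y0.0
; layer 2
G0 Z3.6
G0 X0.0 Y0.0
G1 X28.1 Y0.0
G1 X28.1 Y10.5
G1 X3.5 Y10.5
G1 X3.5 Y25.5
G1 X0.0 Y25.5
G1 X0.0 Y0.0
; layer 3
G0 Z5.5
G0 X0.0 Y0.0
G1 X28.1 Y0.0
G1 X28.1 Y10.5
G1 X3.5 Y10.5
G1 X3.5 Y25.5
G1 X0.0 Y25.5
G1 X0.0 Y0.0
; layer 4
G0 Z7.3
G0 X0.0 Y0.0
G1 X28.1 Y0.0
G1 X28.1 Y10.5
G1 X3.5 Y10.5
G1 X3.5 Y25.5
G1 X0.0 Y25.5
G1 X0.0 Y0.0
M2 ; end

The solid is an L-shaped prism: outer 28.1 × 25.5 mm, arm thicknesses ≈ 10.5 mm (horizontal) and 3.5 mm (vertical), extruded 7.3 mm in z. Slicing at Δz = 1.8 mm — 4 equal slices spanning the solid's height, so layer i sits at z = i·h/4 — gives 4 non-empty perimeters. Each is a 6-segment closed polygon; G0 lifts to the layer z and rapids to the start vertex, then G1 traces the edges.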